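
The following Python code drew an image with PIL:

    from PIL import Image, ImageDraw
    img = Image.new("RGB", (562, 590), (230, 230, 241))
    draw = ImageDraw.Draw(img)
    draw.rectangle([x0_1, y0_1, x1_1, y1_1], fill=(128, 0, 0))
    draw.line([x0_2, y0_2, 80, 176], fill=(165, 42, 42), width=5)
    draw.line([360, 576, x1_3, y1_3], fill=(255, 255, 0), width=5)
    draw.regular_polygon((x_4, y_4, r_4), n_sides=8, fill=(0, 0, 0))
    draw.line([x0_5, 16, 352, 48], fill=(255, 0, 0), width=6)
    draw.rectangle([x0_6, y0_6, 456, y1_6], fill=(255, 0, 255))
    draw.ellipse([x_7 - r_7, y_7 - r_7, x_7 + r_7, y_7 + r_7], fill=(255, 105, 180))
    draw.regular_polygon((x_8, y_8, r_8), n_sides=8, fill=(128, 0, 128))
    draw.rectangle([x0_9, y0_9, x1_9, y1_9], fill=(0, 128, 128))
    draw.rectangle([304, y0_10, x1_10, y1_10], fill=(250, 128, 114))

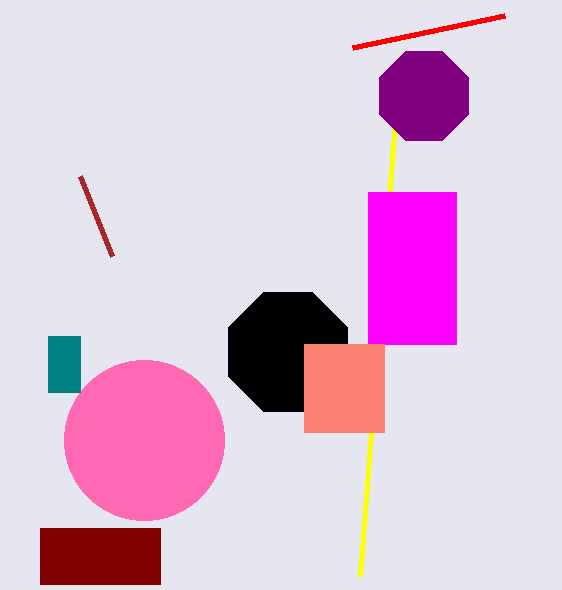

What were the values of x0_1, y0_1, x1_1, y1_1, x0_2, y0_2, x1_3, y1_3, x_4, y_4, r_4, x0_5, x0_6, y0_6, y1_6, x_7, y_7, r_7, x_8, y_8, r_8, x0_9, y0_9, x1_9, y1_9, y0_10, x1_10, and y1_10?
x0_1 = 40
y0_1 = 528
x1_1 = 160
y1_1 = 584
x0_2 = 112
y0_2 = 256
x1_3 = 400
y1_3 = 56
x_4 = 288
y_4 = 352
r_4 = 64
x0_5 = 504
x0_6 = 368
y0_6 = 192
y1_6 = 344
x_7 = 144
y_7 = 440
r_7 = 80
x_8 = 424
y_8 = 96
r_8 = 48
x0_9 = 48
y0_9 = 336
x1_9 = 80
y1_9 = 392
y0_10 = 344
x1_10 = 384
y1_10 = 432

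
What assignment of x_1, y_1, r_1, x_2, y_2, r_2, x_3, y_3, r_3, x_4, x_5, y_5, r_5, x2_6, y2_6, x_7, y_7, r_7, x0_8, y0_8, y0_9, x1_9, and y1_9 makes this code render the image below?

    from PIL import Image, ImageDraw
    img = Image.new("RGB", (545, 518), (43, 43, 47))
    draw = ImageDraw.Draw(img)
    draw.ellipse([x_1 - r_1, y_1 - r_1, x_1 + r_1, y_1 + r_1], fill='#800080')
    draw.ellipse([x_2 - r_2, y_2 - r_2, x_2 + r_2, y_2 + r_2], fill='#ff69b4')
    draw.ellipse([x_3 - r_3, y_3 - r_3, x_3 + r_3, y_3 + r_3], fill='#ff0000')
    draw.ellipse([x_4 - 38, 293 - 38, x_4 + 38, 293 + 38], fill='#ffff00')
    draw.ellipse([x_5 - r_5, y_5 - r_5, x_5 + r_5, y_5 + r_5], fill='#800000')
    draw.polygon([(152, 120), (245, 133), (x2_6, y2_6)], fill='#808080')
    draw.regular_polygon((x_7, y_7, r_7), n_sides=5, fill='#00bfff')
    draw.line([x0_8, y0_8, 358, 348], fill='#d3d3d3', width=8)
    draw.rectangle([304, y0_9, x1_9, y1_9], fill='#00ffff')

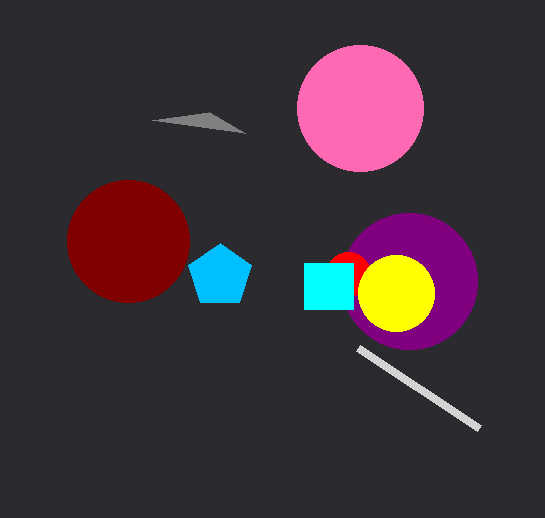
x_1 = 409; y_1 = 281; r_1 = 68; x_2 = 360; y_2 = 108; r_2 = 63; x_3 = 348; y_3 = 274; r_3 = 22; x_4 = 396; x_5 = 128; y_5 = 241; r_5 = 61; x2_6 = 209; y2_6 = 112; x_7 = 220; y_7 = 276; r_7 = 33; x0_8 = 479; y0_8 = 428; y0_9 = 263; x1_9 = 353; y1_9 = 309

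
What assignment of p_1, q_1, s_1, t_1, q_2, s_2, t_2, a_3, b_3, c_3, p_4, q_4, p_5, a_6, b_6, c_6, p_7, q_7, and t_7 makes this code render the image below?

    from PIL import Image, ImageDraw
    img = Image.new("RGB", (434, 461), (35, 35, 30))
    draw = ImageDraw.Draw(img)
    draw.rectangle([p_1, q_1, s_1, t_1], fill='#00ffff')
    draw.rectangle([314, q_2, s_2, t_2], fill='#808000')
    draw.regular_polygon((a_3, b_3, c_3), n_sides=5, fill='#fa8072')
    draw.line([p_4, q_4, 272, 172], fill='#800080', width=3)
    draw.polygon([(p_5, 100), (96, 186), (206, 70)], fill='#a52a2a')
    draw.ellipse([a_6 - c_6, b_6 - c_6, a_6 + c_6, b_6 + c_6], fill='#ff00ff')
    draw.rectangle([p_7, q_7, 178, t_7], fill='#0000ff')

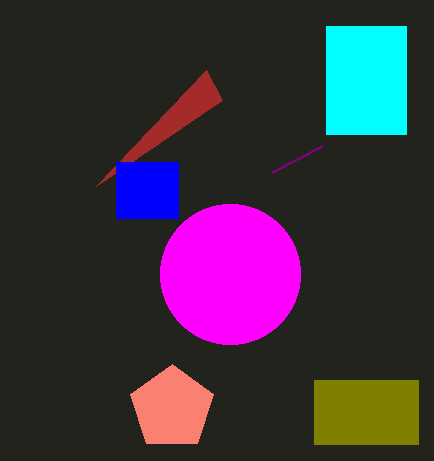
p_1 = 326, q_1 = 26, s_1 = 406, t_1 = 134, q_2 = 380, s_2 = 418, t_2 = 444, a_3 = 172, b_3 = 408, c_3 = 44, p_4 = 322, q_4 = 146, p_5 = 222, a_6 = 230, b_6 = 274, c_6 = 70, p_7 = 116, q_7 = 162, t_7 = 218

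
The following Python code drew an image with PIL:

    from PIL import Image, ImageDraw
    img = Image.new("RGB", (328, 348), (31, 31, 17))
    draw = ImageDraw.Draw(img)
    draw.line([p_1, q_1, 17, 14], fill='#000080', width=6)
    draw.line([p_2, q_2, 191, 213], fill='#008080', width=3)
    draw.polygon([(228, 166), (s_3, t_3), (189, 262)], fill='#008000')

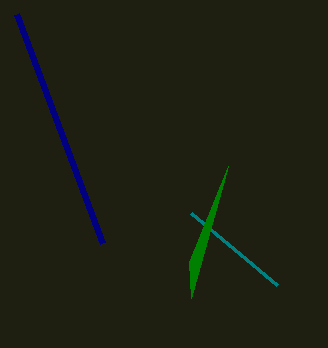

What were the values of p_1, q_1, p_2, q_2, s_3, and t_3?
p_1 = 103, q_1 = 243, p_2 = 277, q_2 = 285, s_3 = 191, t_3 = 298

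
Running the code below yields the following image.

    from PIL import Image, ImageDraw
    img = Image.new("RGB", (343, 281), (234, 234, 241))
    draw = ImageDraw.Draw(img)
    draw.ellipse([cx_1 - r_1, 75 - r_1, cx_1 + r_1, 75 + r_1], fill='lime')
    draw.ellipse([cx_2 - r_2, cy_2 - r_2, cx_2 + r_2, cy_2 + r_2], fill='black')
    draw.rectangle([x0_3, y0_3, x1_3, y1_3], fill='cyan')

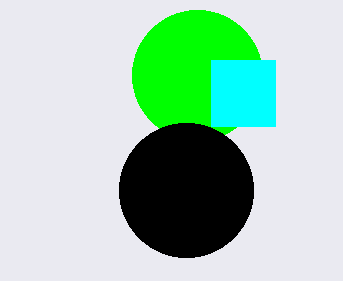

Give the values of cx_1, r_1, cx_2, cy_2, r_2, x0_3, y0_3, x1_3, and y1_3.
cx_1 = 197; r_1 = 65; cx_2 = 186; cy_2 = 190; r_2 = 67; x0_3 = 211; y0_3 = 60; x1_3 = 275; y1_3 = 126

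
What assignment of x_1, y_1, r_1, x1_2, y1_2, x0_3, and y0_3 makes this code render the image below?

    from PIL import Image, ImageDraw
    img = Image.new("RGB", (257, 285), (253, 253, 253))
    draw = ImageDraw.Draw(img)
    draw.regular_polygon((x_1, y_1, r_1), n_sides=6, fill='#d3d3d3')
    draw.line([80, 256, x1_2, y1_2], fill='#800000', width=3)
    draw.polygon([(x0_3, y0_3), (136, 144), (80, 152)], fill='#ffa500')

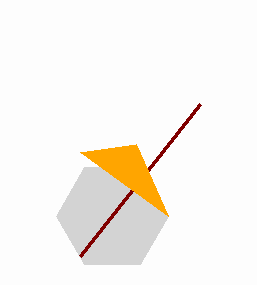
x_1 = 112
y_1 = 216
r_1 = 56
x1_2 = 200
y1_2 = 104
x0_3 = 168
y0_3 = 216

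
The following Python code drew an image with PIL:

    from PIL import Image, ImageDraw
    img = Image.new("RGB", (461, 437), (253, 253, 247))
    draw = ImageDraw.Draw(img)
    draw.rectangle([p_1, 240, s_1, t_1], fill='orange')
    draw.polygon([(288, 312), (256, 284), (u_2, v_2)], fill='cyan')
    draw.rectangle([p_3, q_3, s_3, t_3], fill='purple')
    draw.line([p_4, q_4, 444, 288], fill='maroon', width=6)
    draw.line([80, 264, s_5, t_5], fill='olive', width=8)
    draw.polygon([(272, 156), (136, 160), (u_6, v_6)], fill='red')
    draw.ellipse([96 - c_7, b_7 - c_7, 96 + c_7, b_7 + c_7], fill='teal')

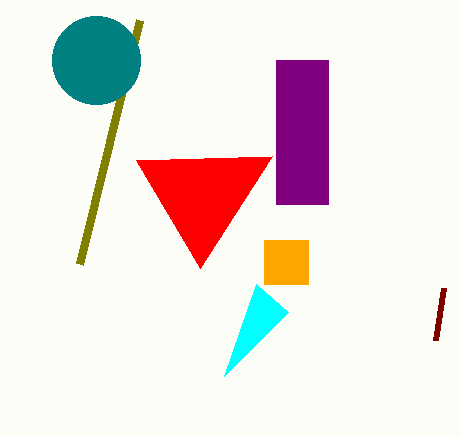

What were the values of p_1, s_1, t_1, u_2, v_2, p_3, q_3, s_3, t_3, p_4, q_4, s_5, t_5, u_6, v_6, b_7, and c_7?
p_1 = 264
s_1 = 308
t_1 = 284
u_2 = 224
v_2 = 376
p_3 = 276
q_3 = 60
s_3 = 328
t_3 = 204
p_4 = 436
q_4 = 340
s_5 = 140
t_5 = 20
u_6 = 200
v_6 = 268
b_7 = 60
c_7 = 44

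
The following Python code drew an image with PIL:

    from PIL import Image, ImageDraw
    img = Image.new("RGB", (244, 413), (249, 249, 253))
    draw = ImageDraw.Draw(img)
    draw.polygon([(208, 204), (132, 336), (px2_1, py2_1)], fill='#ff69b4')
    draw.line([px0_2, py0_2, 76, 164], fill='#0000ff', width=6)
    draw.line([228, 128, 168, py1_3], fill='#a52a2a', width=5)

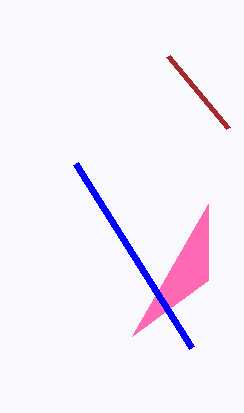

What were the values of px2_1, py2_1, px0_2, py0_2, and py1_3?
px2_1 = 208, py2_1 = 280, px0_2 = 192, py0_2 = 348, py1_3 = 56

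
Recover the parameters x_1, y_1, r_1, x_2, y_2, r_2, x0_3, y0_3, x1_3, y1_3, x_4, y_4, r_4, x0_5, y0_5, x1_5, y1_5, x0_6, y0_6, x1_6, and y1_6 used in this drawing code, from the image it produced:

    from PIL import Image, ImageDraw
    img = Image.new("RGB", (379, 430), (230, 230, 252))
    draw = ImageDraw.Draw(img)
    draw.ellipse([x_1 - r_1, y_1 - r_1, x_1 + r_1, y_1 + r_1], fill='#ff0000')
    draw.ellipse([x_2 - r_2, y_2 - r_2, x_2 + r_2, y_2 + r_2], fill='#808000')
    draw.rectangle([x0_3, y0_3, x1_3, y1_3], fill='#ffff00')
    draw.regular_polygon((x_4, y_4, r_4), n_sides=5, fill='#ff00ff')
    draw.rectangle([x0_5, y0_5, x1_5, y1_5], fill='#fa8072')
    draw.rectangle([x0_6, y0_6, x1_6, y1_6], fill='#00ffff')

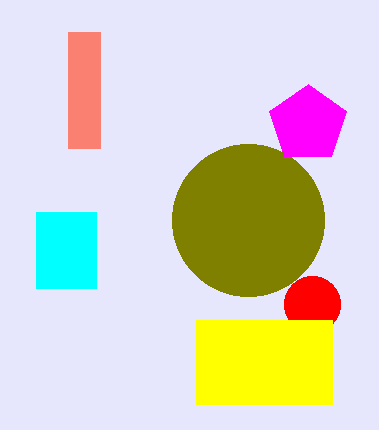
x_1 = 312; y_1 = 304; r_1 = 28; x_2 = 248; y_2 = 220; r_2 = 76; x0_3 = 196; y0_3 = 320; x1_3 = 332; y1_3 = 404; x_4 = 308; y_4 = 124; r_4 = 40; x0_5 = 68; y0_5 = 32; x1_5 = 100; y1_5 = 148; x0_6 = 36; y0_6 = 212; x1_6 = 96; y1_6 = 288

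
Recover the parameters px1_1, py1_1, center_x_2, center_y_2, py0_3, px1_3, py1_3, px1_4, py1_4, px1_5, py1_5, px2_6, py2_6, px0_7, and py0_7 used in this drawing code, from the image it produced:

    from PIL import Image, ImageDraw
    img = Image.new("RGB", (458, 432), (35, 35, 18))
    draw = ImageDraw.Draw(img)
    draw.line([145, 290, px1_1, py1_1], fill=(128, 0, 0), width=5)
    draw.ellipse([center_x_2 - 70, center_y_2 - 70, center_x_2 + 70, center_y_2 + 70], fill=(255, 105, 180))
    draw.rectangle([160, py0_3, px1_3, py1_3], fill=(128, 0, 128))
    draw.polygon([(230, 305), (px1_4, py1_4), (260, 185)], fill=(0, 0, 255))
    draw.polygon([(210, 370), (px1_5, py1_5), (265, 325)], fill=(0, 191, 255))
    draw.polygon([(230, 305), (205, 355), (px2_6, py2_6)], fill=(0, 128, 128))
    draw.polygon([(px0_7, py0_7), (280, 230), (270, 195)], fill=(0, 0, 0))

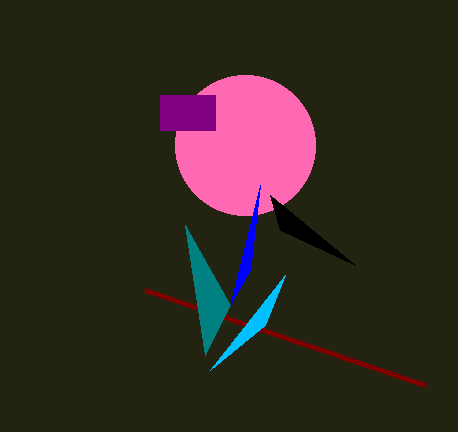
px1_1 = 425, py1_1 = 385, center_x_2 = 245, center_y_2 = 145, py0_3 = 95, px1_3 = 215, py1_3 = 130, px1_4 = 250, py1_4 = 270, px1_5 = 285, py1_5 = 275, px2_6 = 185, py2_6 = 225, px0_7 = 355, py0_7 = 265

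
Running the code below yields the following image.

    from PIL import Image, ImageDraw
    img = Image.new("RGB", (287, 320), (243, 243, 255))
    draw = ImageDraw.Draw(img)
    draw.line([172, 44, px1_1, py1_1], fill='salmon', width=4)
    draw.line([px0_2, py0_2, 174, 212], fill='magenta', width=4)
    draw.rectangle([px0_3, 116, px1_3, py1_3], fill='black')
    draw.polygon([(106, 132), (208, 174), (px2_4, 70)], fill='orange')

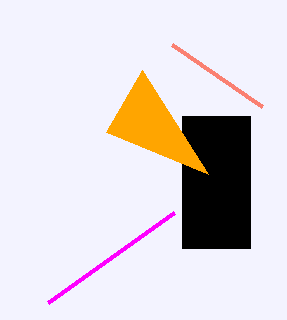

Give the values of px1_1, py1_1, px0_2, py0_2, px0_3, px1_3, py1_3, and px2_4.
px1_1 = 262
py1_1 = 106
px0_2 = 48
py0_2 = 302
px0_3 = 182
px1_3 = 250
py1_3 = 248
px2_4 = 142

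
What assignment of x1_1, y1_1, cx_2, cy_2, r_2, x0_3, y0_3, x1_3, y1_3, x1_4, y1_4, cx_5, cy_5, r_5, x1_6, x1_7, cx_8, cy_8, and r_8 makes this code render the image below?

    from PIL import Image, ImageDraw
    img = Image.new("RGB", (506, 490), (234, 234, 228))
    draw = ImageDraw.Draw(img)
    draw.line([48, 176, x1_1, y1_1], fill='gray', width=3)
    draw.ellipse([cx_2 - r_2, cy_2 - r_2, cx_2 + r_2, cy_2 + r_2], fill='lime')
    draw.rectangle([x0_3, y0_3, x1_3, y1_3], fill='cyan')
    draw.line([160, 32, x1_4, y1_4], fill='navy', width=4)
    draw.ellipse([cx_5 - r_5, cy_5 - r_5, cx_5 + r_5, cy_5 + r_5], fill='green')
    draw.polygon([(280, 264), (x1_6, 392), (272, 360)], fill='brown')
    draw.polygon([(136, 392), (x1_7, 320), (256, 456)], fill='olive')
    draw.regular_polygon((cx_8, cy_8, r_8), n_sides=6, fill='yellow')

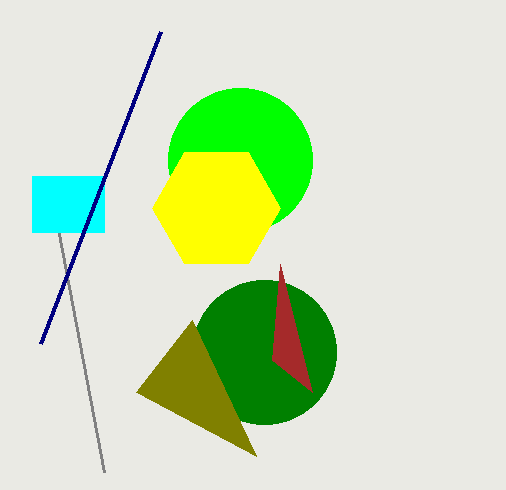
x1_1 = 104
y1_1 = 472
cx_2 = 240
cy_2 = 160
r_2 = 72
x0_3 = 32
y0_3 = 176
x1_3 = 104
y1_3 = 232
x1_4 = 40
y1_4 = 344
cx_5 = 264
cy_5 = 352
r_5 = 72
x1_6 = 312
x1_7 = 192
cx_8 = 216
cy_8 = 208
r_8 = 64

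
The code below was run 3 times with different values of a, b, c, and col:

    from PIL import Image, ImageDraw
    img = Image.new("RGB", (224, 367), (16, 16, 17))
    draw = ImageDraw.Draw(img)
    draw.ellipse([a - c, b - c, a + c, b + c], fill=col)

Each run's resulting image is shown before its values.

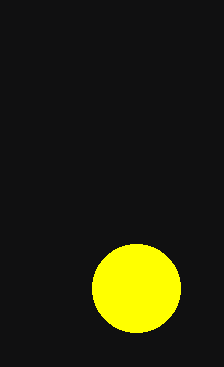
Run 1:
a = 136, b = 288, c = 44, col = 'yellow'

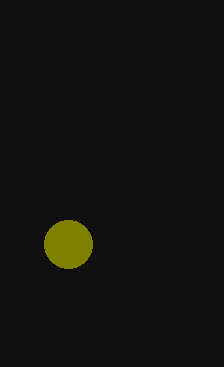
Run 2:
a = 68
b = 244
c = 24
col = 'olive'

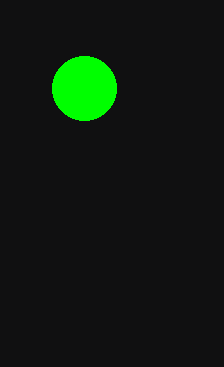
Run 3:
a = 84
b = 88
c = 32
col = 'lime'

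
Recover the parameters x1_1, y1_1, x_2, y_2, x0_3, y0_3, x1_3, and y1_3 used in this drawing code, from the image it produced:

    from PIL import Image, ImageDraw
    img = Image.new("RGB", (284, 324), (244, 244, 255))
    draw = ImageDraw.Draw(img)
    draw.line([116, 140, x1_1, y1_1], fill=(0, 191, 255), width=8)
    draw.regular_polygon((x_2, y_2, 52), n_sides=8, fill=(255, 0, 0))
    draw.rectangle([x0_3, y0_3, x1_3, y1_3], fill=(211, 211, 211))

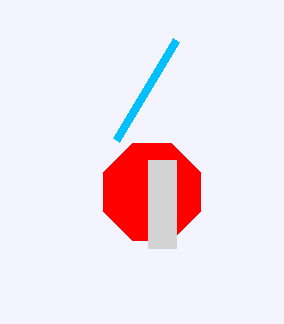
x1_1 = 176, y1_1 = 40, x_2 = 152, y_2 = 192, x0_3 = 148, y0_3 = 160, x1_3 = 176, y1_3 = 248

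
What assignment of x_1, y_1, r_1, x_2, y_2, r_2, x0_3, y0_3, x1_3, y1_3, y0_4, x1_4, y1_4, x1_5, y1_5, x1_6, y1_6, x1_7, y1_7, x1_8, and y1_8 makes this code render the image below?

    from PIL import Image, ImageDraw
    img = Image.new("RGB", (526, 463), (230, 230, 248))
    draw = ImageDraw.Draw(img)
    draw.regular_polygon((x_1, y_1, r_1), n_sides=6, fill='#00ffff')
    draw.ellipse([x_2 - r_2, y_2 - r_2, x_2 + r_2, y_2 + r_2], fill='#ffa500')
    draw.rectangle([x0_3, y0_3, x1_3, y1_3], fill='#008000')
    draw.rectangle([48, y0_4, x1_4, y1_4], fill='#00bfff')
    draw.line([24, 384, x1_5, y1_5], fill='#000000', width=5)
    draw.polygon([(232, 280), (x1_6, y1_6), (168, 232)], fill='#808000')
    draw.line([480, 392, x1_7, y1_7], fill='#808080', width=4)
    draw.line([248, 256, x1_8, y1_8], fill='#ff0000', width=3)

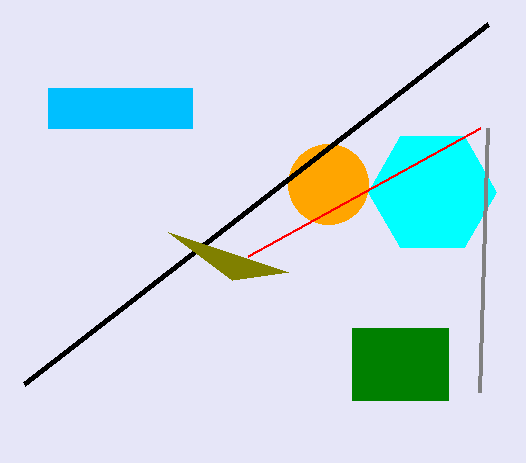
x_1 = 432
y_1 = 192
r_1 = 64
x_2 = 328
y_2 = 184
r_2 = 40
x0_3 = 352
y0_3 = 328
x1_3 = 448
y1_3 = 400
y0_4 = 88
x1_4 = 192
y1_4 = 128
x1_5 = 488
y1_5 = 24
x1_6 = 288
y1_6 = 272
x1_7 = 488
y1_7 = 128
x1_8 = 480
y1_8 = 128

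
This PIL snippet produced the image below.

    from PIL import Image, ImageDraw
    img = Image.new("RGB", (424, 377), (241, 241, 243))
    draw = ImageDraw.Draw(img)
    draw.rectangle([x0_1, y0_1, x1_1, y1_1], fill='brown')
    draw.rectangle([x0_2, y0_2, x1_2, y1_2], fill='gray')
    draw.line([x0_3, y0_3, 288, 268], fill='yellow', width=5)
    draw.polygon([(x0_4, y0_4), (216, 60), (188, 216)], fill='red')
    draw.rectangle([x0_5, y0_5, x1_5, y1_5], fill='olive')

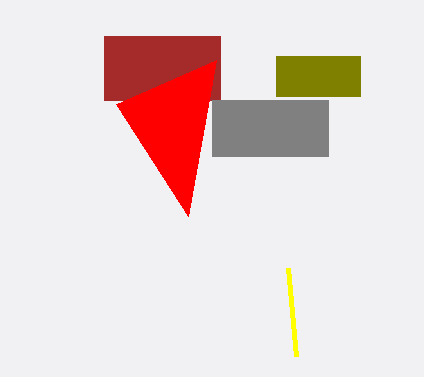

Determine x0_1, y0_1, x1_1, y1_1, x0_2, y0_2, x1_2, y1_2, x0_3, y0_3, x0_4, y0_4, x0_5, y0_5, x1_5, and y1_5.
x0_1 = 104
y0_1 = 36
x1_1 = 220
y1_1 = 100
x0_2 = 212
y0_2 = 100
x1_2 = 328
y1_2 = 156
x0_3 = 296
y0_3 = 356
x0_4 = 116
y0_4 = 104
x0_5 = 276
y0_5 = 56
x1_5 = 360
y1_5 = 96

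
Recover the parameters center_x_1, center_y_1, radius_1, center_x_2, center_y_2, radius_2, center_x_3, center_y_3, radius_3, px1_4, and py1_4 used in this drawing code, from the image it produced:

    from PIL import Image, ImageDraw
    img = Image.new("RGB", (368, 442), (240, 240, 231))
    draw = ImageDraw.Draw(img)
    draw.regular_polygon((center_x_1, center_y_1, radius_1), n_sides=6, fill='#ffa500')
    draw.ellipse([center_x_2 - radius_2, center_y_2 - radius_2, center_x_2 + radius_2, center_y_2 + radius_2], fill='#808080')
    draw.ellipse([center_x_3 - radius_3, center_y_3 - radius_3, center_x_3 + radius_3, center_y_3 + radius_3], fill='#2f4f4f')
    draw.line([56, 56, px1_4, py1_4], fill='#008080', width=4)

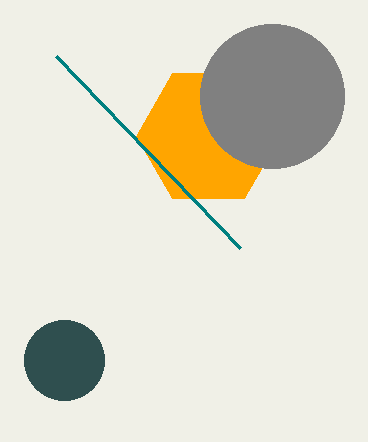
center_x_1 = 208, center_y_1 = 136, radius_1 = 72, center_x_2 = 272, center_y_2 = 96, radius_2 = 72, center_x_3 = 64, center_y_3 = 360, radius_3 = 40, px1_4 = 240, py1_4 = 248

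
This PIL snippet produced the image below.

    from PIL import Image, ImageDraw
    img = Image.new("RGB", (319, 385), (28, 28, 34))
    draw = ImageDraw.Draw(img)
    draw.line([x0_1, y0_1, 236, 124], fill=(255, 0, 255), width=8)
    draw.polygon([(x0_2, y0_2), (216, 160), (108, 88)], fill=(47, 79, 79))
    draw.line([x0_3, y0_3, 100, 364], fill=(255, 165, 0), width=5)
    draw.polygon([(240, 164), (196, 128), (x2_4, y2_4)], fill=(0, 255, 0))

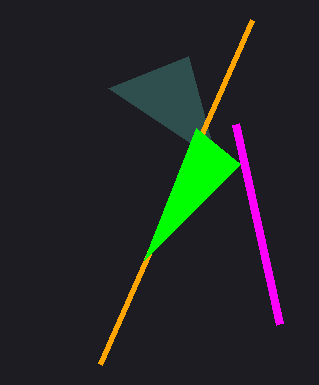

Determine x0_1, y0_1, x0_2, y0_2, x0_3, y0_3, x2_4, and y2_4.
x0_1 = 280; y0_1 = 324; x0_2 = 188; y0_2 = 56; x0_3 = 252; y0_3 = 20; x2_4 = 144; y2_4 = 260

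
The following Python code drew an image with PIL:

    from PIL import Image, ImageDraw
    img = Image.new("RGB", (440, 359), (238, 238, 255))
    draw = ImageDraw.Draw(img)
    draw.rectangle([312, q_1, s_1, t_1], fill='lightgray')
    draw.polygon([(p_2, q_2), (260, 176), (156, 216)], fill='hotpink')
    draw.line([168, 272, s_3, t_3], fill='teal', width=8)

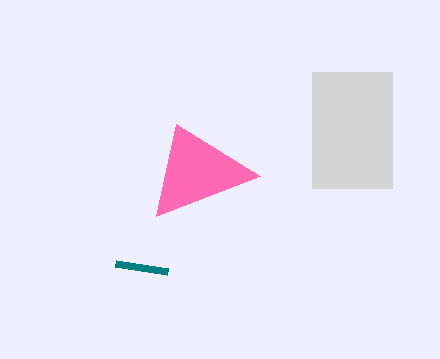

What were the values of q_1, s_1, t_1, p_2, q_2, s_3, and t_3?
q_1 = 72; s_1 = 392; t_1 = 188; p_2 = 176; q_2 = 124; s_3 = 116; t_3 = 264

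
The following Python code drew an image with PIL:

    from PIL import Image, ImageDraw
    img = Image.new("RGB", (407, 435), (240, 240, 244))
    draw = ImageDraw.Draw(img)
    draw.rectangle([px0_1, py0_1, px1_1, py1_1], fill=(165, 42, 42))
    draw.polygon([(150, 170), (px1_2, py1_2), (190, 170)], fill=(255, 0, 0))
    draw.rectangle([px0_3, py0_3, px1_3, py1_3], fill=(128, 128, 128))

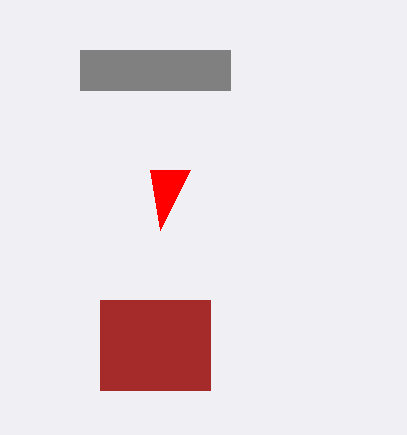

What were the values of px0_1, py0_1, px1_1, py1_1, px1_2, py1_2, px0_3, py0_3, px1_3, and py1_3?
px0_1 = 100, py0_1 = 300, px1_1 = 210, py1_1 = 390, px1_2 = 160, py1_2 = 230, px0_3 = 80, py0_3 = 50, px1_3 = 230, py1_3 = 90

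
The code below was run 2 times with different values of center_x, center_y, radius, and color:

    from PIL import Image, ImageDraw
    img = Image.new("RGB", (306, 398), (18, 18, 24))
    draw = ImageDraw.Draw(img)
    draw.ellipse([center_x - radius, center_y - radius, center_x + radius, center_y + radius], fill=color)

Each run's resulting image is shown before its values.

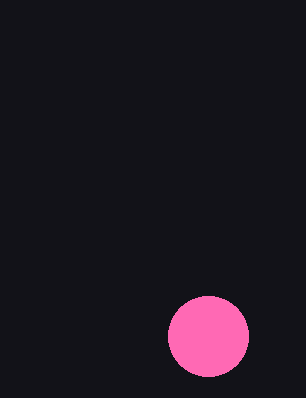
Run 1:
center_x = 208, center_y = 336, radius = 40, color = 'hotpink'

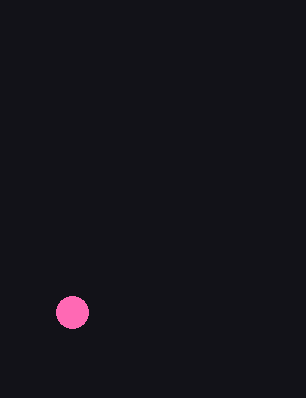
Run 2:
center_x = 72
center_y = 312
radius = 16
color = 'hotpink'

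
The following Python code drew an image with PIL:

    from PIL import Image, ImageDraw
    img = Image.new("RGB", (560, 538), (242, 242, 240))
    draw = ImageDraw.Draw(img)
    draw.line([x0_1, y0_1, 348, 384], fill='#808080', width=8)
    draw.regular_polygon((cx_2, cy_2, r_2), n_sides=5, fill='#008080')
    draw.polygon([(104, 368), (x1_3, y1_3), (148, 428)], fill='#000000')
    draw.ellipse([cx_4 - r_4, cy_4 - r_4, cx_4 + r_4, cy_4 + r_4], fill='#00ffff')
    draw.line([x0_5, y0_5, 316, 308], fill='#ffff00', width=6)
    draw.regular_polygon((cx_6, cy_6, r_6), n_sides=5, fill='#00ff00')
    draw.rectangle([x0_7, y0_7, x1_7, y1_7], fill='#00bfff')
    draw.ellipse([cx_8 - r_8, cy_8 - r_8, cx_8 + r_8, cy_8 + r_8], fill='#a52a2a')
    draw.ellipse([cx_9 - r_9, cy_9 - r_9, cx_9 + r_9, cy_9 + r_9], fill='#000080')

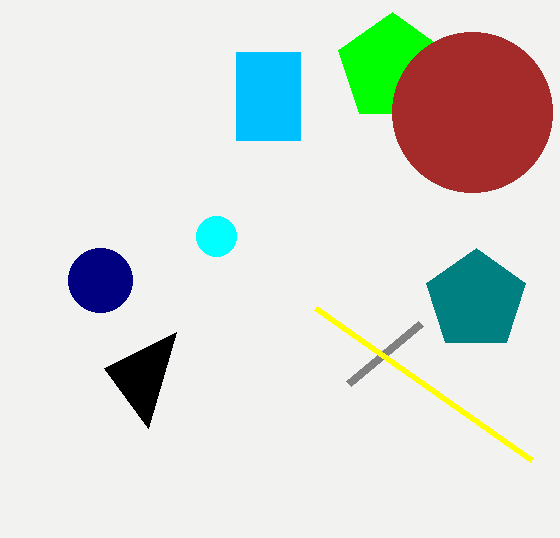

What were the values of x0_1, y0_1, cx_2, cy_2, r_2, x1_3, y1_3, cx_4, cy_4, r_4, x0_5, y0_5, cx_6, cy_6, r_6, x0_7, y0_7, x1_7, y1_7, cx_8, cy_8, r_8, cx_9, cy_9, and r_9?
x0_1 = 420; y0_1 = 324; cx_2 = 476; cy_2 = 300; r_2 = 52; x1_3 = 176; y1_3 = 332; cx_4 = 216; cy_4 = 236; r_4 = 20; x0_5 = 532; y0_5 = 460; cx_6 = 392; cy_6 = 68; r_6 = 56; x0_7 = 236; y0_7 = 52; x1_7 = 300; y1_7 = 140; cx_8 = 472; cy_8 = 112; r_8 = 80; cx_9 = 100; cy_9 = 280; r_9 = 32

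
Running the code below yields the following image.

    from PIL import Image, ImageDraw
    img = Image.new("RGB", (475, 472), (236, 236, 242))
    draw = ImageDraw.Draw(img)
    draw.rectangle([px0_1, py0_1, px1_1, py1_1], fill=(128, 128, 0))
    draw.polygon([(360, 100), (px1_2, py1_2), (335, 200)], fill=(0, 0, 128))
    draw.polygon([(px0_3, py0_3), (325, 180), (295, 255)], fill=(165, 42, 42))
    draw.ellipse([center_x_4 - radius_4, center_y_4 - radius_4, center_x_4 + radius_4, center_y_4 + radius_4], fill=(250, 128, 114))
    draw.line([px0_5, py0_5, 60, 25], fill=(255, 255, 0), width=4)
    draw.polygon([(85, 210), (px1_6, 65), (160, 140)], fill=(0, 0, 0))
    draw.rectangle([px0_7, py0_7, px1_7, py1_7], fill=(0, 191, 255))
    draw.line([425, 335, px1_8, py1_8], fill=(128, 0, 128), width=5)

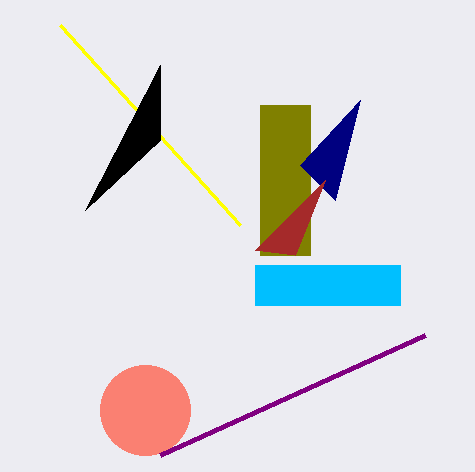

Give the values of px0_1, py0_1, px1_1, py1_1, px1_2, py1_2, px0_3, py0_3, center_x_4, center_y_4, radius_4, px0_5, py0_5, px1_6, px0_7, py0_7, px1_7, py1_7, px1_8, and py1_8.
px0_1 = 260
py0_1 = 105
px1_1 = 310
py1_1 = 255
px1_2 = 300
py1_2 = 165
px0_3 = 255
py0_3 = 250
center_x_4 = 145
center_y_4 = 410
radius_4 = 45
px0_5 = 240
py0_5 = 225
px1_6 = 160
px0_7 = 255
py0_7 = 265
px1_7 = 400
py1_7 = 305
px1_8 = 160
py1_8 = 455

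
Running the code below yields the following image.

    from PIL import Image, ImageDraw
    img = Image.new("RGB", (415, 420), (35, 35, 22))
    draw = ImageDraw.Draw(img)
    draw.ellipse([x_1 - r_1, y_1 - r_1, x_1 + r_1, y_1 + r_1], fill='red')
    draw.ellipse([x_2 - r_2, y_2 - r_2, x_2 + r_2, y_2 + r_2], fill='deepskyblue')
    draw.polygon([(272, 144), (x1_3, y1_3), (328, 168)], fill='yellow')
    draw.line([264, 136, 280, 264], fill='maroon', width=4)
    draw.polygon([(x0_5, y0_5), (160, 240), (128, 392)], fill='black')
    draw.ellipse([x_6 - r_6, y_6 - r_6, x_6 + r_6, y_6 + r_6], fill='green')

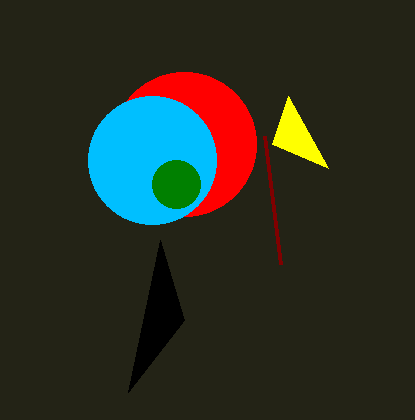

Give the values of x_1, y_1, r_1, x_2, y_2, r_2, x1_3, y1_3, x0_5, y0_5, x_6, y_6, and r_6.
x_1 = 184; y_1 = 144; r_1 = 72; x_2 = 152; y_2 = 160; r_2 = 64; x1_3 = 288; y1_3 = 96; x0_5 = 184; y0_5 = 320; x_6 = 176; y_6 = 184; r_6 = 24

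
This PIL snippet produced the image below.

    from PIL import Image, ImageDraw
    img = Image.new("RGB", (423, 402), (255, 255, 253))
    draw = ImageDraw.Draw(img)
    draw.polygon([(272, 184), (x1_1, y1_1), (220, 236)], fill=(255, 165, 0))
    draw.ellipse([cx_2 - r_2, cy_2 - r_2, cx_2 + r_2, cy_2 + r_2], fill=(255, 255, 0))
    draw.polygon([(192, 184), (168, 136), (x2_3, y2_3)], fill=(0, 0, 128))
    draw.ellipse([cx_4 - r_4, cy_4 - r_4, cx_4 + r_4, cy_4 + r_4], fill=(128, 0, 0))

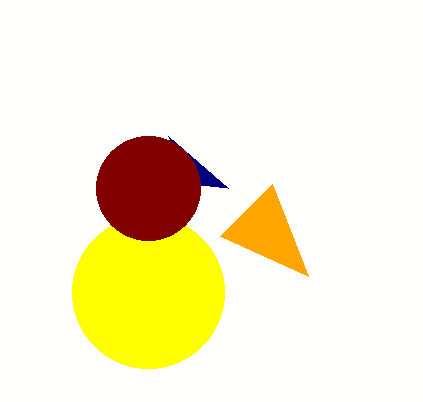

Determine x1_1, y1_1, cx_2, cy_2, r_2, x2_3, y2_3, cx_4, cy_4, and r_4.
x1_1 = 308
y1_1 = 276
cx_2 = 148
cy_2 = 292
r_2 = 76
x2_3 = 228
y2_3 = 188
cx_4 = 148
cy_4 = 188
r_4 = 52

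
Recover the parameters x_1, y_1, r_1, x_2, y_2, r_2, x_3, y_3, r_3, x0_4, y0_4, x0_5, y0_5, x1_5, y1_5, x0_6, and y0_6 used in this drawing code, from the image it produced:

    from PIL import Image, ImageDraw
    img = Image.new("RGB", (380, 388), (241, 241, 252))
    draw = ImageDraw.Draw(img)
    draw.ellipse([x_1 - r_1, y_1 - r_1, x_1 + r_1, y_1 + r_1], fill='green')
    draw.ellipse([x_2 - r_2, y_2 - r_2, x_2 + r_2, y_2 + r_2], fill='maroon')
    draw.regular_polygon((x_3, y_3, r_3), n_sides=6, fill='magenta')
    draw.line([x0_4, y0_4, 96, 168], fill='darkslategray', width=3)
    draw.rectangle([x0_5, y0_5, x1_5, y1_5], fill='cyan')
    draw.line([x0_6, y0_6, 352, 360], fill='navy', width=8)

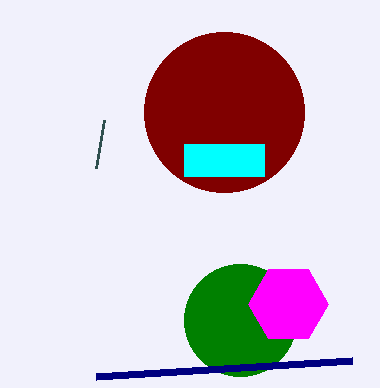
x_1 = 240; y_1 = 320; r_1 = 56; x_2 = 224; y_2 = 112; r_2 = 80; x_3 = 288; y_3 = 304; r_3 = 40; x0_4 = 104; y0_4 = 120; x0_5 = 184; y0_5 = 144; x1_5 = 264; y1_5 = 176; x0_6 = 96; y0_6 = 376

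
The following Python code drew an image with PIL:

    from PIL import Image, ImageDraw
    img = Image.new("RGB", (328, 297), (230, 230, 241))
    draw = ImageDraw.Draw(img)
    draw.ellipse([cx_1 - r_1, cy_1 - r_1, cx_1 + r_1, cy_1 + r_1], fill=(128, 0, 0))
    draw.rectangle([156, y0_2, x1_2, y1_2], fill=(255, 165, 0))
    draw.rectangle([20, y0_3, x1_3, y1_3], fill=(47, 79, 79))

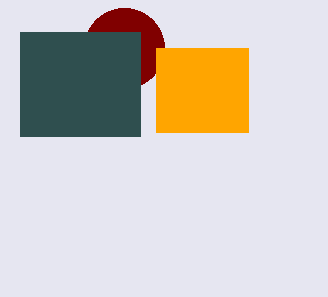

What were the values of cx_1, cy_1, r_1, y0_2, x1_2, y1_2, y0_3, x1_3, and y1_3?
cx_1 = 124
cy_1 = 48
r_1 = 40
y0_2 = 48
x1_2 = 248
y1_2 = 132
y0_3 = 32
x1_3 = 140
y1_3 = 136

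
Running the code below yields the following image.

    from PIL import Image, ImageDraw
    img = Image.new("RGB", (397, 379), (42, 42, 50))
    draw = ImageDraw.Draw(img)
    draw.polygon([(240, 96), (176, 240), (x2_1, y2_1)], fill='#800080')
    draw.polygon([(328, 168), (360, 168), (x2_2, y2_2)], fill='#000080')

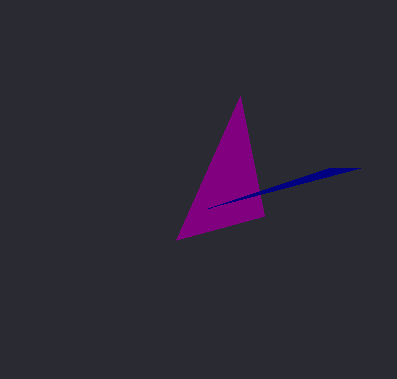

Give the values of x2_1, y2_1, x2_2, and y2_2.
x2_1 = 264; y2_1 = 216; x2_2 = 208; y2_2 = 208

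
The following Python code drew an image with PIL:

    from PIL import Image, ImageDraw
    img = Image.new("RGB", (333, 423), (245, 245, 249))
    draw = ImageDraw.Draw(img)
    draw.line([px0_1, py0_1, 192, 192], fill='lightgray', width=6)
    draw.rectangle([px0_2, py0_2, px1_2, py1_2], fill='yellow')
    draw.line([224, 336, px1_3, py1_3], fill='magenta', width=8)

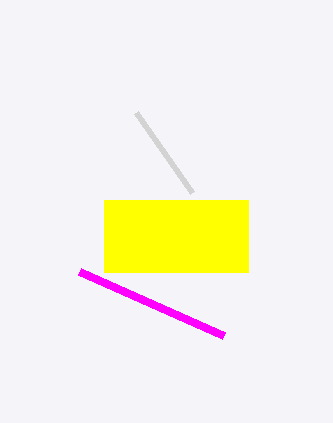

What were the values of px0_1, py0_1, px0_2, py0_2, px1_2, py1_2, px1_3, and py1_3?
px0_1 = 136
py0_1 = 112
px0_2 = 104
py0_2 = 200
px1_2 = 248
py1_2 = 272
px1_3 = 80
py1_3 = 272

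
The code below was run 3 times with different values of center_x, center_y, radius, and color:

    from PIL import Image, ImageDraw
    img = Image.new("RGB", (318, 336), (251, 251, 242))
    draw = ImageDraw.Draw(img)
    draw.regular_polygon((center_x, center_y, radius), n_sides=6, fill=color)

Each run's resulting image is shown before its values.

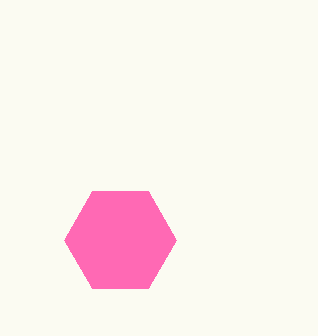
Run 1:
center_x = 120; center_y = 240; radius = 56; color = 'hotpink'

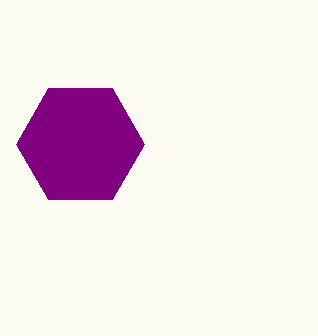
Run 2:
center_x = 80
center_y = 144
radius = 64
color = 'purple'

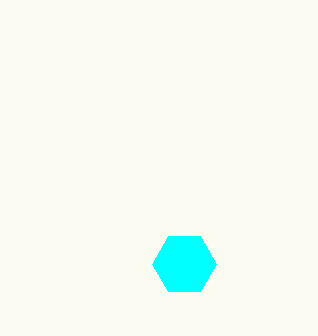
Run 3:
center_x = 184; center_y = 264; radius = 32; color = 'cyan'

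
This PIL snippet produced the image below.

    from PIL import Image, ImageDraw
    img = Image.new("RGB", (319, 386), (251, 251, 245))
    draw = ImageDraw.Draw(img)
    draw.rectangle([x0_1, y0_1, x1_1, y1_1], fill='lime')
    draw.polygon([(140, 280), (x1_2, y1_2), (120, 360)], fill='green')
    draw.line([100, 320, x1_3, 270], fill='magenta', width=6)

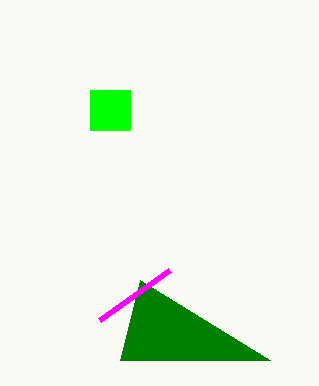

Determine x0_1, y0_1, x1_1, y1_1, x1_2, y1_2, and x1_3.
x0_1 = 90, y0_1 = 90, x1_1 = 130, y1_1 = 130, x1_2 = 270, y1_2 = 360, x1_3 = 170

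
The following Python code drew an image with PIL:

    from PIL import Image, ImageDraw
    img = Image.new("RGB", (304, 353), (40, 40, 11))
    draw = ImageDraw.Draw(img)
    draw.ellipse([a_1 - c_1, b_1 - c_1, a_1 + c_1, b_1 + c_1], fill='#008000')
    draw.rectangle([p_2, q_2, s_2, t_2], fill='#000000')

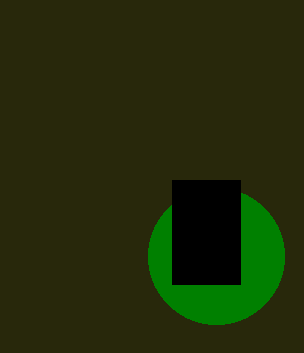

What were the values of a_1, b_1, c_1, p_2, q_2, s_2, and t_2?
a_1 = 216; b_1 = 256; c_1 = 68; p_2 = 172; q_2 = 180; s_2 = 240; t_2 = 284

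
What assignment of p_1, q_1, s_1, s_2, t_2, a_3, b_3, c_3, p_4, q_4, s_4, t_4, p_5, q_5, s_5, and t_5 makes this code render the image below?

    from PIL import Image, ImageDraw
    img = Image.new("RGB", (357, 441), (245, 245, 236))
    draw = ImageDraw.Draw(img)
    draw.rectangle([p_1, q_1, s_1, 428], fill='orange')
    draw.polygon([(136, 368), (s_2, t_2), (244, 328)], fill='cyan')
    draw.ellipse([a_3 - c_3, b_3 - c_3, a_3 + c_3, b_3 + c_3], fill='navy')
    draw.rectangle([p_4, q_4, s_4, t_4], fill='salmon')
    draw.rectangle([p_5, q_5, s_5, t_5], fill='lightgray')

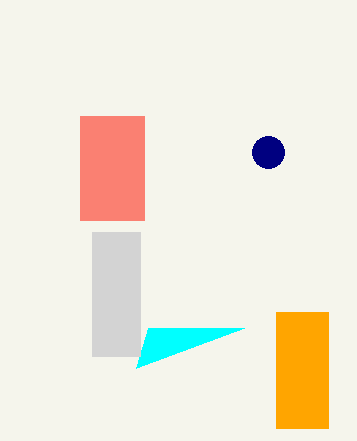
p_1 = 276
q_1 = 312
s_1 = 328
s_2 = 148
t_2 = 328
a_3 = 268
b_3 = 152
c_3 = 16
p_4 = 80
q_4 = 116
s_4 = 144
t_4 = 220
p_5 = 92
q_5 = 232
s_5 = 140
t_5 = 356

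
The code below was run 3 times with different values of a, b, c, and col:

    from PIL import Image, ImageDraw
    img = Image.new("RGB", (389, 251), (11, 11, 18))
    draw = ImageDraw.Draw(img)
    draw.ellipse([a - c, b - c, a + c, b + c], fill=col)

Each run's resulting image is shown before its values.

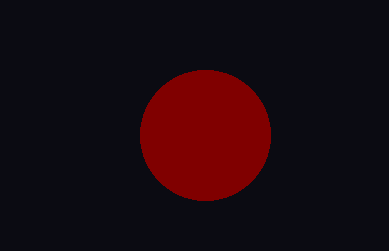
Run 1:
a = 205
b = 135
c = 65
col = 'maroon'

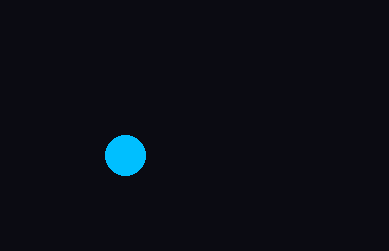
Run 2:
a = 125; b = 155; c = 20; col = 'deepskyblue'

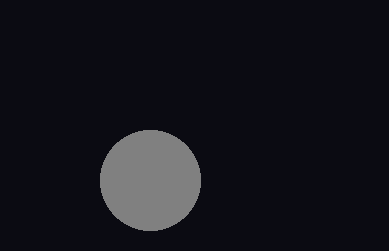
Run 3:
a = 150
b = 180
c = 50
col = 'gray'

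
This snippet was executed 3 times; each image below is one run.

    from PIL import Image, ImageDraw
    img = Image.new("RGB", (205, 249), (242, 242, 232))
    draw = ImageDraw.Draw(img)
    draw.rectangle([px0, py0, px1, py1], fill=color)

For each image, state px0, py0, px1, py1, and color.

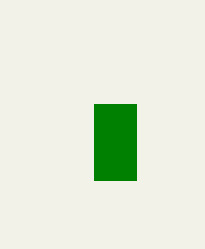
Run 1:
px0 = 94
py0 = 104
px1 = 136
py1 = 180
color = 'green'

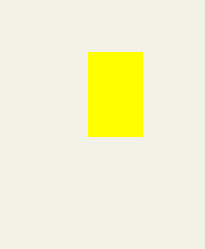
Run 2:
px0 = 88, py0 = 52, px1 = 142, py1 = 136, color = 'yellow'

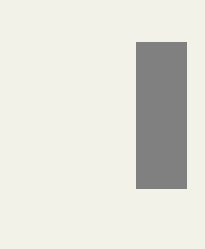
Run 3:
px0 = 136
py0 = 42
px1 = 186
py1 = 188
color = 'gray'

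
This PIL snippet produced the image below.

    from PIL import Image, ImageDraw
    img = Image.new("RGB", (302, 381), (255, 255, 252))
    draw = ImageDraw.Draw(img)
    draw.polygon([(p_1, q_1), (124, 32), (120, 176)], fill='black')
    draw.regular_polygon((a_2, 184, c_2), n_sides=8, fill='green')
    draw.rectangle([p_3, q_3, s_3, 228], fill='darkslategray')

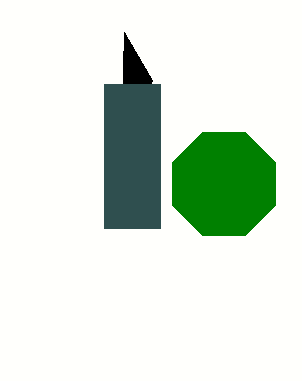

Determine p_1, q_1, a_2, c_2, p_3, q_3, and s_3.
p_1 = 152
q_1 = 80
a_2 = 224
c_2 = 56
p_3 = 104
q_3 = 84
s_3 = 160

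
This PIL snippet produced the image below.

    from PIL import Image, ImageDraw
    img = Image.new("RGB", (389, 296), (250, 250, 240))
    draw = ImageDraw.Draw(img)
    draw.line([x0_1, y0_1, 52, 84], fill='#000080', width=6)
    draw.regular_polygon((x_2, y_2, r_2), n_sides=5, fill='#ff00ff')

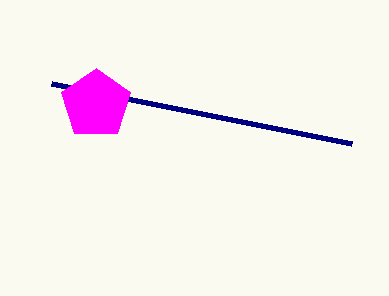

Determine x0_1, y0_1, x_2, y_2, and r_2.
x0_1 = 352; y0_1 = 144; x_2 = 96; y_2 = 104; r_2 = 36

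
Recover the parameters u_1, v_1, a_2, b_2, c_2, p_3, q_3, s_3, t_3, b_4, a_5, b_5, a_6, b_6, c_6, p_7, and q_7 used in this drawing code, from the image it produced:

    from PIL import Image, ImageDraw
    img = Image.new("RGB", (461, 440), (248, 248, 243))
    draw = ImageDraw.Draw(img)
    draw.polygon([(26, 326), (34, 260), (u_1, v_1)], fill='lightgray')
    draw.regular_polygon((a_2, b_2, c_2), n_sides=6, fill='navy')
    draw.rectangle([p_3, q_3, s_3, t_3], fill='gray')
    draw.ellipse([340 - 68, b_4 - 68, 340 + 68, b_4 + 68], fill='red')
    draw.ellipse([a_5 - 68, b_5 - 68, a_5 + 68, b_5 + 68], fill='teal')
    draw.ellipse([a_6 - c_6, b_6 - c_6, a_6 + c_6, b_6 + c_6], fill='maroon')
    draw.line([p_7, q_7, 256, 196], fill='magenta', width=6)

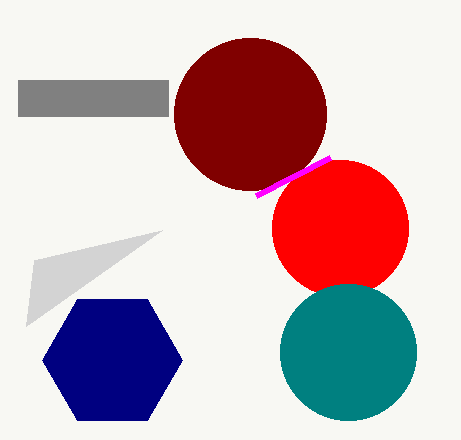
u_1 = 162, v_1 = 230, a_2 = 112, b_2 = 360, c_2 = 70, p_3 = 18, q_3 = 80, s_3 = 168, t_3 = 116, b_4 = 228, a_5 = 348, b_5 = 352, a_6 = 250, b_6 = 114, c_6 = 76, p_7 = 330, q_7 = 158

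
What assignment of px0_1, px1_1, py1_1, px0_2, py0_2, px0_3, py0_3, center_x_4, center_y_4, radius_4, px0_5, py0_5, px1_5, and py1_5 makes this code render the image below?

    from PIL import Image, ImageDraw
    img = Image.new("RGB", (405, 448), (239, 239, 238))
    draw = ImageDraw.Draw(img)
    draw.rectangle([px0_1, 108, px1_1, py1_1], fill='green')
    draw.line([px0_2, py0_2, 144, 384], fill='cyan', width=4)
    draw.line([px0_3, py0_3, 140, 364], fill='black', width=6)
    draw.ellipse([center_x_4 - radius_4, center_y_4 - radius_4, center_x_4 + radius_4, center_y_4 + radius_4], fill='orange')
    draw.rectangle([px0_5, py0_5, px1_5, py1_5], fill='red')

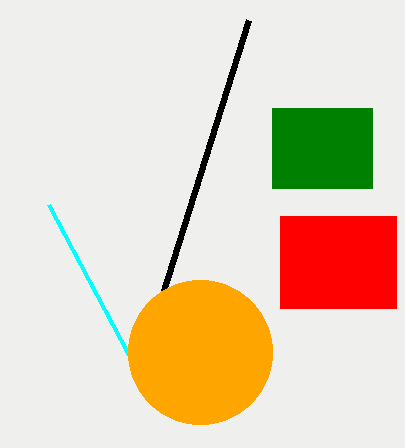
px0_1 = 272; px1_1 = 372; py1_1 = 188; px0_2 = 48; py0_2 = 204; px0_3 = 248; py0_3 = 20; center_x_4 = 200; center_y_4 = 352; radius_4 = 72; px0_5 = 280; py0_5 = 216; px1_5 = 396; py1_5 = 308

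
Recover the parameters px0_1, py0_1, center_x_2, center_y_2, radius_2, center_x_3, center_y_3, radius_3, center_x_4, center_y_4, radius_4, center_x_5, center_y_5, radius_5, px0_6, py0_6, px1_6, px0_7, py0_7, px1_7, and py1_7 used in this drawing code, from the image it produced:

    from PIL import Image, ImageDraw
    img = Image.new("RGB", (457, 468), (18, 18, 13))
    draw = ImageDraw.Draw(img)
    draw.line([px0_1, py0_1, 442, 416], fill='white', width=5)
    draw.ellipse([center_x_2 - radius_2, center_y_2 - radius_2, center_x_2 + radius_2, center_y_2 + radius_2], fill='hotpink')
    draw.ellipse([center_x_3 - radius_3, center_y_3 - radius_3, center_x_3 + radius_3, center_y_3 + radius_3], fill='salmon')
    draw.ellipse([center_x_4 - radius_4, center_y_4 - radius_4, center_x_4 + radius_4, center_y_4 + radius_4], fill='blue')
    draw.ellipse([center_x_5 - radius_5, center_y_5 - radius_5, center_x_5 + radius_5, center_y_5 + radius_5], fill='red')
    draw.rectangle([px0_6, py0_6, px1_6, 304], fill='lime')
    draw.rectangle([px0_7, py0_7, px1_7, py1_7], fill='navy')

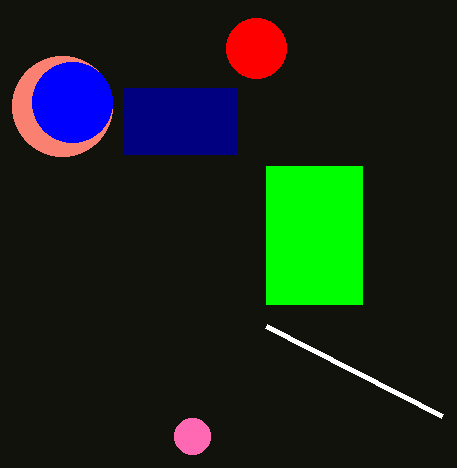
px0_1 = 266, py0_1 = 326, center_x_2 = 192, center_y_2 = 436, radius_2 = 18, center_x_3 = 62, center_y_3 = 106, radius_3 = 50, center_x_4 = 72, center_y_4 = 102, radius_4 = 40, center_x_5 = 256, center_y_5 = 48, radius_5 = 30, px0_6 = 266, py0_6 = 166, px1_6 = 362, px0_7 = 124, py0_7 = 88, px1_7 = 236, py1_7 = 154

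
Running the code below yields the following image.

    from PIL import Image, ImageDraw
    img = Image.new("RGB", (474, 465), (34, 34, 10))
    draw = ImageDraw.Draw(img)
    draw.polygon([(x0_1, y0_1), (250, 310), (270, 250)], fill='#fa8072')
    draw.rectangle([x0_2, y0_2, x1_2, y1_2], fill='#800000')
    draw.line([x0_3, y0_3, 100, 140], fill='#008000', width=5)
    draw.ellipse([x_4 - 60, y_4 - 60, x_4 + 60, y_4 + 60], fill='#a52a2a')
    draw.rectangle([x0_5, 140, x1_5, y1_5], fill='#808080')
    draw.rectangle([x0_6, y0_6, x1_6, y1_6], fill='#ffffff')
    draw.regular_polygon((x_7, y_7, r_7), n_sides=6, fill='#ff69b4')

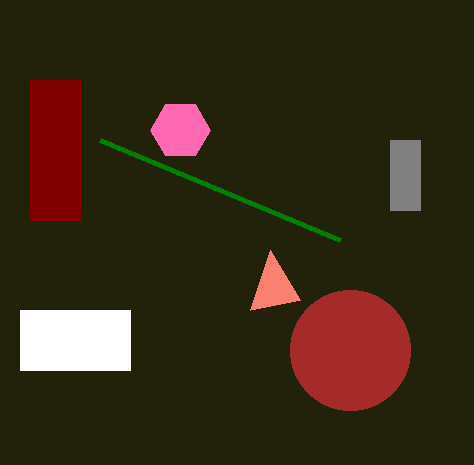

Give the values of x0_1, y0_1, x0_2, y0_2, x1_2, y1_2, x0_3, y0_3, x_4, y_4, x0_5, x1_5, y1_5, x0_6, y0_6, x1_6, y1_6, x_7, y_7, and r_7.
x0_1 = 300; y0_1 = 300; x0_2 = 30; y0_2 = 80; x1_2 = 80; y1_2 = 220; x0_3 = 340; y0_3 = 240; x_4 = 350; y_4 = 350; x0_5 = 390; x1_5 = 420; y1_5 = 210; x0_6 = 20; y0_6 = 310; x1_6 = 130; y1_6 = 370; x_7 = 180; y_7 = 130; r_7 = 30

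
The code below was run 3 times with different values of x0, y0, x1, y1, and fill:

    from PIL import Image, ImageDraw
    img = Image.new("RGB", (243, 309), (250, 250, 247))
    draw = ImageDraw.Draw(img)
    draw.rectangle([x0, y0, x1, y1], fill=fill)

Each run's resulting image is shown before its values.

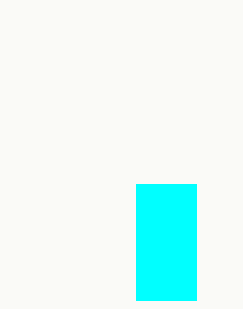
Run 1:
x0 = 136, y0 = 184, x1 = 196, y1 = 300, fill = 'cyan'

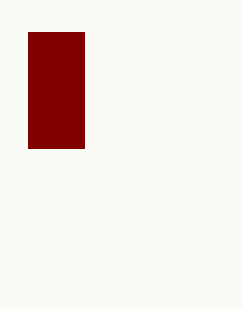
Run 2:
x0 = 28
y0 = 32
x1 = 84
y1 = 148
fill = 'maroon'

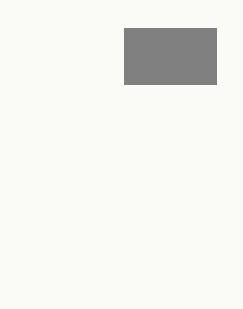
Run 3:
x0 = 124, y0 = 28, x1 = 216, y1 = 84, fill = 'gray'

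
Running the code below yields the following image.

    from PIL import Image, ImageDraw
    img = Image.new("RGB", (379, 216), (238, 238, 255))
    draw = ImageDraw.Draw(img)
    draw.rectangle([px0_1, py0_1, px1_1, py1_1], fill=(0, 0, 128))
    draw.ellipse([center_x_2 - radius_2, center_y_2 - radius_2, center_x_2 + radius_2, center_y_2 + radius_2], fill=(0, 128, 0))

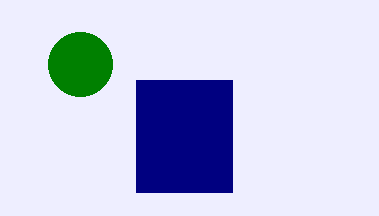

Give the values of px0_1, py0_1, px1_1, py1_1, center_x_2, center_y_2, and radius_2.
px0_1 = 136; py0_1 = 80; px1_1 = 232; py1_1 = 192; center_x_2 = 80; center_y_2 = 64; radius_2 = 32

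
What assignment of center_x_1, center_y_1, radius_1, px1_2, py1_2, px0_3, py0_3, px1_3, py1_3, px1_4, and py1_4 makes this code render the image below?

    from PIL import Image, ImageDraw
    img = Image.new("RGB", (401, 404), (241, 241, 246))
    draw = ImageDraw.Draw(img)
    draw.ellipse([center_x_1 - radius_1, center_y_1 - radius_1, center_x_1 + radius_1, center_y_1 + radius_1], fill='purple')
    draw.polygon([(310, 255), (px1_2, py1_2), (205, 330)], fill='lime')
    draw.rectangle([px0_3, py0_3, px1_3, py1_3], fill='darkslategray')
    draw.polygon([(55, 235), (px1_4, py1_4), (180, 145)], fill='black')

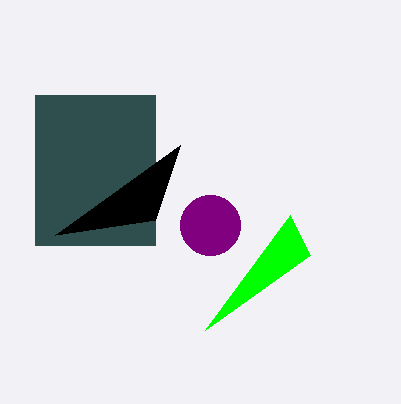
center_x_1 = 210
center_y_1 = 225
radius_1 = 30
px1_2 = 290
py1_2 = 215
px0_3 = 35
py0_3 = 95
px1_3 = 155
py1_3 = 245
px1_4 = 155
py1_4 = 220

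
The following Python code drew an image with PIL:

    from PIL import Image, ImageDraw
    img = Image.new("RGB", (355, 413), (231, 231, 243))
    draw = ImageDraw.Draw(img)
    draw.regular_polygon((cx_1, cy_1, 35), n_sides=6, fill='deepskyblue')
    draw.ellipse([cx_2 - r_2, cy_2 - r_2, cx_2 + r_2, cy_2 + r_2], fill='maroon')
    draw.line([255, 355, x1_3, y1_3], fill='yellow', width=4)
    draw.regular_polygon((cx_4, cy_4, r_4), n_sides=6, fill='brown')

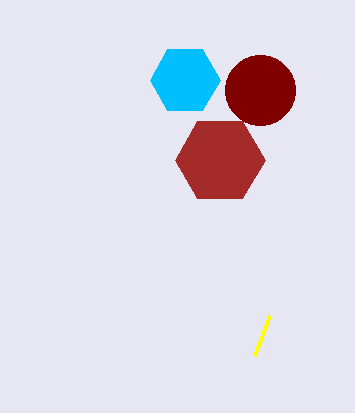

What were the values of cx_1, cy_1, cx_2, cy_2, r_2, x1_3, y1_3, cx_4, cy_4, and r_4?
cx_1 = 185; cy_1 = 80; cx_2 = 260; cy_2 = 90; r_2 = 35; x1_3 = 270; y1_3 = 315; cx_4 = 220; cy_4 = 160; r_4 = 45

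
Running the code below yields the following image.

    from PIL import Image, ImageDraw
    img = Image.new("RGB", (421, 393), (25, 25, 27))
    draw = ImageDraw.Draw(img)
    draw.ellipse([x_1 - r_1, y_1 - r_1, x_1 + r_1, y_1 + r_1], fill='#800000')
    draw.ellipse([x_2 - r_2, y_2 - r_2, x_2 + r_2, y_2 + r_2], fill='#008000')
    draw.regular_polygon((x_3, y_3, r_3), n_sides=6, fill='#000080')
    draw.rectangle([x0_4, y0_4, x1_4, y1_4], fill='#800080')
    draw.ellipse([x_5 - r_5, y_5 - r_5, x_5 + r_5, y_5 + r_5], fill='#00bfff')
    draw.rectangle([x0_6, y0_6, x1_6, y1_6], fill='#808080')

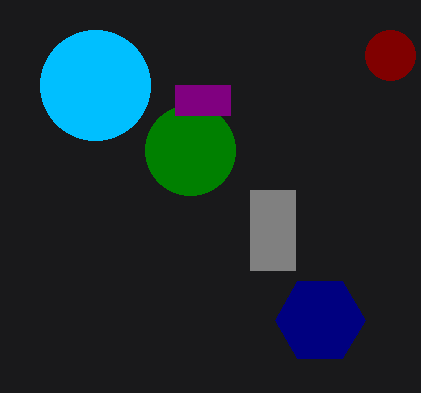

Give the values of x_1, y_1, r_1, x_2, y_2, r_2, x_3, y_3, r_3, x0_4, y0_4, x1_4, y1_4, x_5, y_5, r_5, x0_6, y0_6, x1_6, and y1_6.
x_1 = 390, y_1 = 55, r_1 = 25, x_2 = 190, y_2 = 150, r_2 = 45, x_3 = 320, y_3 = 320, r_3 = 45, x0_4 = 175, y0_4 = 85, x1_4 = 230, y1_4 = 115, x_5 = 95, y_5 = 85, r_5 = 55, x0_6 = 250, y0_6 = 190, x1_6 = 295, y1_6 = 270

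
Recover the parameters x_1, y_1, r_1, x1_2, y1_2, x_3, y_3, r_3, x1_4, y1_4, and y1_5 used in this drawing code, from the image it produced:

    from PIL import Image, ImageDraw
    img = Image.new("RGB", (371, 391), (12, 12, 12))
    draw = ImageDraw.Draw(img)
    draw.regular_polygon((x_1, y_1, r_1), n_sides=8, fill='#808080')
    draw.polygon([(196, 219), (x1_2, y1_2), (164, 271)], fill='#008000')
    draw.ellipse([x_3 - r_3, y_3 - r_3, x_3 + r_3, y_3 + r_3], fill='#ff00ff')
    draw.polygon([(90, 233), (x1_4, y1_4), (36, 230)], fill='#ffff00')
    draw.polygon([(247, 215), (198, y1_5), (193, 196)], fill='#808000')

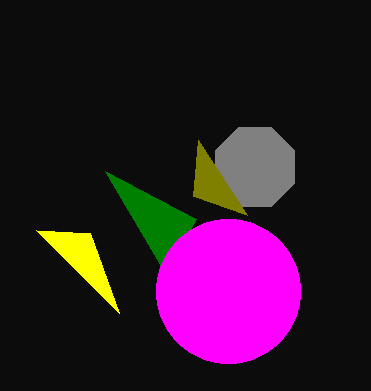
x_1 = 255; y_1 = 167; r_1 = 43; x1_2 = 105; y1_2 = 171; x_3 = 228; y_3 = 291; r_3 = 72; x1_4 = 119; y1_4 = 313; y1_5 = 140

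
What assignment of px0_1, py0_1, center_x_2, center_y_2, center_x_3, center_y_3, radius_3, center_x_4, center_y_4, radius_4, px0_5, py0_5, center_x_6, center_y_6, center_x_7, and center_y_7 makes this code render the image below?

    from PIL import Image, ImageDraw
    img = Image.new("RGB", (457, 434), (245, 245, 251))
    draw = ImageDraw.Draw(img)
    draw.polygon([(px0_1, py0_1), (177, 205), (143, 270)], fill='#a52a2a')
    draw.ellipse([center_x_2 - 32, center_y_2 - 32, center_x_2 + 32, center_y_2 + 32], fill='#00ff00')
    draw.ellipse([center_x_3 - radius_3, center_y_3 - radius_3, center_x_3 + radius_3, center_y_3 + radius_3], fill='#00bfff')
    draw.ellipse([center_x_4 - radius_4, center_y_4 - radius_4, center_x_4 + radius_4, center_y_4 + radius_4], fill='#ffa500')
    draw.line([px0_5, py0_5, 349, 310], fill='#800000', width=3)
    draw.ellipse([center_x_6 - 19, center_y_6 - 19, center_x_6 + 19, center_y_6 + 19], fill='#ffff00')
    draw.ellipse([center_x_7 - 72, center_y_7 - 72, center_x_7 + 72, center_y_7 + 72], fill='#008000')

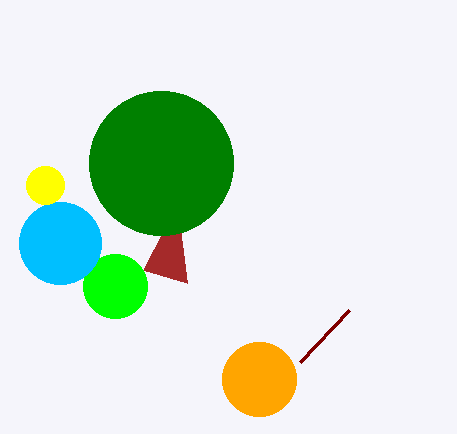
px0_1 = 187; py0_1 = 283; center_x_2 = 115; center_y_2 = 286; center_x_3 = 60; center_y_3 = 243; radius_3 = 41; center_x_4 = 259; center_y_4 = 379; radius_4 = 37; px0_5 = 300; py0_5 = 362; center_x_6 = 45; center_y_6 = 185; center_x_7 = 161; center_y_7 = 163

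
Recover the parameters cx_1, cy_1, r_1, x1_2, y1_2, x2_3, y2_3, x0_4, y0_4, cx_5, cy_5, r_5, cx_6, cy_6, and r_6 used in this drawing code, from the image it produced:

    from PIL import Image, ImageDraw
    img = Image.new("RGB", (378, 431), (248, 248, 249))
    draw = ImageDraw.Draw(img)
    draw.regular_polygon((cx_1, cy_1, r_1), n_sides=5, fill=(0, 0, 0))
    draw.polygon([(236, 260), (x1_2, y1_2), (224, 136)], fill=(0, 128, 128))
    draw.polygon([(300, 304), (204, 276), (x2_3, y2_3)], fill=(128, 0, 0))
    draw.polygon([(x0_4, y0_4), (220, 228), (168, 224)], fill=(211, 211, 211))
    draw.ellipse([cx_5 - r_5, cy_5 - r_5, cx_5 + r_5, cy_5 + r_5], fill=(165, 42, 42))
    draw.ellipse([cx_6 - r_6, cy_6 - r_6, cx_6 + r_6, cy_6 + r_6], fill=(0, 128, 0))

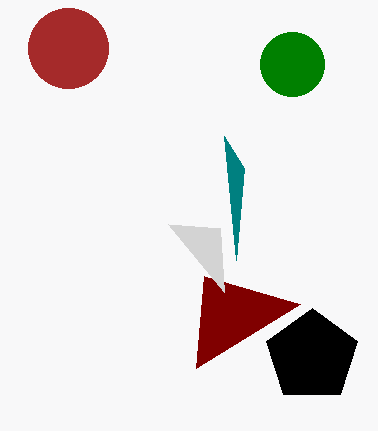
cx_1 = 312
cy_1 = 356
r_1 = 48
x1_2 = 244
y1_2 = 168
x2_3 = 196
y2_3 = 368
x0_4 = 224
y0_4 = 292
cx_5 = 68
cy_5 = 48
r_5 = 40
cx_6 = 292
cy_6 = 64
r_6 = 32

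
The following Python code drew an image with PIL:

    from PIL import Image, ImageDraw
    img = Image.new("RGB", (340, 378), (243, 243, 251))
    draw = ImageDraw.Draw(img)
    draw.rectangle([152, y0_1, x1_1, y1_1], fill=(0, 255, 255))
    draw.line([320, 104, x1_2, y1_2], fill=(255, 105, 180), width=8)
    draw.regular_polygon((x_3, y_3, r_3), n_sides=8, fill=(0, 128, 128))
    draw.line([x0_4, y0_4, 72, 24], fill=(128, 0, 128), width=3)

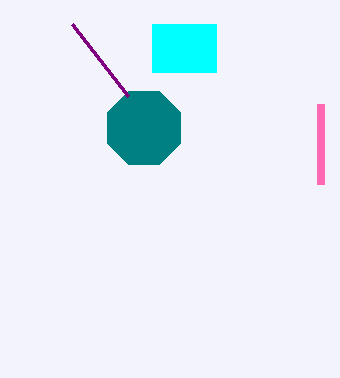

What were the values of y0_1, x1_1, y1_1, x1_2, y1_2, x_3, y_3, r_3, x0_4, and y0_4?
y0_1 = 24; x1_1 = 216; y1_1 = 72; x1_2 = 320; y1_2 = 184; x_3 = 144; y_3 = 128; r_3 = 40; x0_4 = 128; y0_4 = 96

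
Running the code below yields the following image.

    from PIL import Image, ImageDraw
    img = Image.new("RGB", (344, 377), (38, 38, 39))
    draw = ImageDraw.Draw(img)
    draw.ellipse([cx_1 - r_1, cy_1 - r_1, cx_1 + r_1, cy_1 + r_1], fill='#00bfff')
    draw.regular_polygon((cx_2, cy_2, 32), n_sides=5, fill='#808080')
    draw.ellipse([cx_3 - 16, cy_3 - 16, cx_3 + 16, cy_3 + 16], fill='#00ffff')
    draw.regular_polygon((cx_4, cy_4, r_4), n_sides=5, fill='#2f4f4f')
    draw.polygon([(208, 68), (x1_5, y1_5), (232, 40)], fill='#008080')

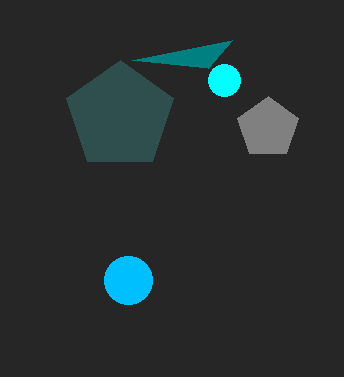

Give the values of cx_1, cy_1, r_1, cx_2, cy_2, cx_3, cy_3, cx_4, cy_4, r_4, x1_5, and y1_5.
cx_1 = 128
cy_1 = 280
r_1 = 24
cx_2 = 268
cy_2 = 128
cx_3 = 224
cy_3 = 80
cx_4 = 120
cy_4 = 116
r_4 = 56
x1_5 = 132
y1_5 = 60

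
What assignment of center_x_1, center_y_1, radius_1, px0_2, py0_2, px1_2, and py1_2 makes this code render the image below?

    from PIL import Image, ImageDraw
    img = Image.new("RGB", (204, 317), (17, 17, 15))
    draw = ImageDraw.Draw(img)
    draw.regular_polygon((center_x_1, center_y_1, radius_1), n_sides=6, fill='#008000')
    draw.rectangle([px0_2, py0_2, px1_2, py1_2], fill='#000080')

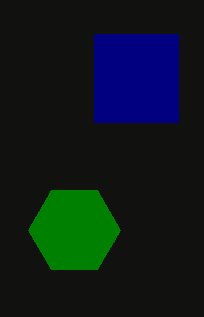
center_x_1 = 74
center_y_1 = 230
radius_1 = 46
px0_2 = 94
py0_2 = 34
px1_2 = 178
py1_2 = 122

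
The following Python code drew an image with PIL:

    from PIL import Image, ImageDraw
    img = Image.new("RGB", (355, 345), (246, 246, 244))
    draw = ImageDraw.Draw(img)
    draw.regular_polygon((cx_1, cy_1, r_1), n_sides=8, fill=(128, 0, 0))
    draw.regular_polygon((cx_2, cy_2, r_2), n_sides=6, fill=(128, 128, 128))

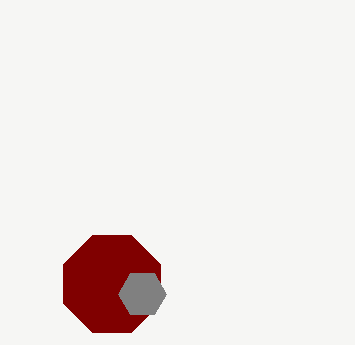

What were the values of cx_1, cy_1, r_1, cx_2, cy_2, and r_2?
cx_1 = 112, cy_1 = 284, r_1 = 52, cx_2 = 142, cy_2 = 294, r_2 = 24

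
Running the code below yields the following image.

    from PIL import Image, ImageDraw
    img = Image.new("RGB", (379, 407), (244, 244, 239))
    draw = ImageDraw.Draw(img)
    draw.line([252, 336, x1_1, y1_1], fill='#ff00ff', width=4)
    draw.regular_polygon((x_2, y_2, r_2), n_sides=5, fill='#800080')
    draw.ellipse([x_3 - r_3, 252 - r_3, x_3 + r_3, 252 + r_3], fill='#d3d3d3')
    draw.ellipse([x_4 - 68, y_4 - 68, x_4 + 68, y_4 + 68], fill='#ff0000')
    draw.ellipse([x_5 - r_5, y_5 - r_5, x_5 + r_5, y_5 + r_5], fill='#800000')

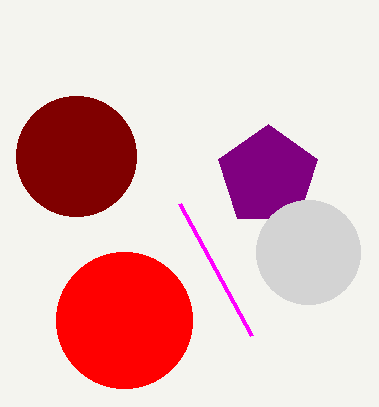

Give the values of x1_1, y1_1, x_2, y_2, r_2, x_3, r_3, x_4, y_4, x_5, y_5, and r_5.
x1_1 = 180
y1_1 = 204
x_2 = 268
y_2 = 176
r_2 = 52
x_3 = 308
r_3 = 52
x_4 = 124
y_4 = 320
x_5 = 76
y_5 = 156
r_5 = 60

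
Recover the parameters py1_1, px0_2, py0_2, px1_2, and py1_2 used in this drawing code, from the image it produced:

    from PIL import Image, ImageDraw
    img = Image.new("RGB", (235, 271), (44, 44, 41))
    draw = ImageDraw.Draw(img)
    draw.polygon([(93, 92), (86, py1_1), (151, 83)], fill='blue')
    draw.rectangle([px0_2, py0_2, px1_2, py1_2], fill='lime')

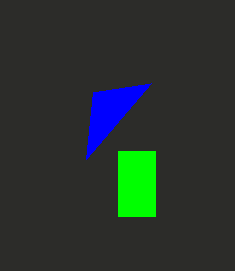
py1_1 = 159, px0_2 = 118, py0_2 = 151, px1_2 = 155, py1_2 = 216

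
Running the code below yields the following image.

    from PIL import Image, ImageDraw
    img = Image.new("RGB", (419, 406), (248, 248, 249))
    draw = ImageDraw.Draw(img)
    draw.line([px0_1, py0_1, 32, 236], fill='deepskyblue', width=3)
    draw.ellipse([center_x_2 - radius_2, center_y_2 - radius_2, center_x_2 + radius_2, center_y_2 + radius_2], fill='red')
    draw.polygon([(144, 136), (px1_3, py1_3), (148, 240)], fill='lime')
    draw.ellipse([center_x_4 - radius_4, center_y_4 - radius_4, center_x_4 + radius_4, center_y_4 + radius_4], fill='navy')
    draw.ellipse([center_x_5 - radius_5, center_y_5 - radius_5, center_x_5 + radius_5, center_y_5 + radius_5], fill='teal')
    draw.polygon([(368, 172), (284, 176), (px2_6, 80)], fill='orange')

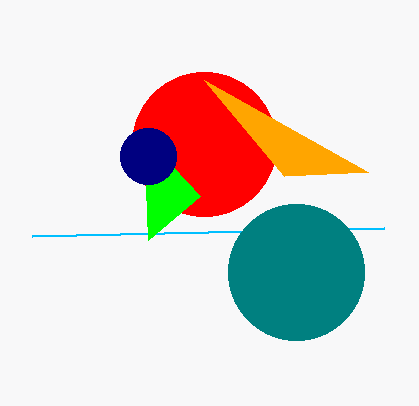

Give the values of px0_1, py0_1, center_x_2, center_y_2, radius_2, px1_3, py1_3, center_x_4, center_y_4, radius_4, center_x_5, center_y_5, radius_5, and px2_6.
px0_1 = 384; py0_1 = 228; center_x_2 = 204; center_y_2 = 144; radius_2 = 72; px1_3 = 200; py1_3 = 196; center_x_4 = 148; center_y_4 = 156; radius_4 = 28; center_x_5 = 296; center_y_5 = 272; radius_5 = 68; px2_6 = 204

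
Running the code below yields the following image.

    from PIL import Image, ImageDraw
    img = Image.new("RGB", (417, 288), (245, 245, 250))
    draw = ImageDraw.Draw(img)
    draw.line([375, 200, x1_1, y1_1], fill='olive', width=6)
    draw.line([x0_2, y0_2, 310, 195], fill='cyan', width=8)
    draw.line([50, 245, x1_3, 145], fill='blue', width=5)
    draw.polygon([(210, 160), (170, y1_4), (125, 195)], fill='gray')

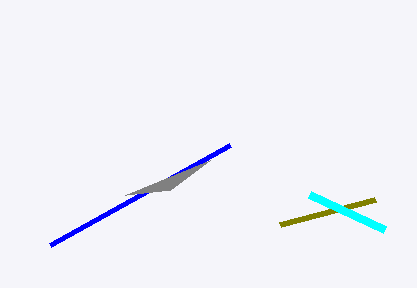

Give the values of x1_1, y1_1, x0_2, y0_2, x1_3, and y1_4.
x1_1 = 280, y1_1 = 225, x0_2 = 385, y0_2 = 230, x1_3 = 230, y1_4 = 190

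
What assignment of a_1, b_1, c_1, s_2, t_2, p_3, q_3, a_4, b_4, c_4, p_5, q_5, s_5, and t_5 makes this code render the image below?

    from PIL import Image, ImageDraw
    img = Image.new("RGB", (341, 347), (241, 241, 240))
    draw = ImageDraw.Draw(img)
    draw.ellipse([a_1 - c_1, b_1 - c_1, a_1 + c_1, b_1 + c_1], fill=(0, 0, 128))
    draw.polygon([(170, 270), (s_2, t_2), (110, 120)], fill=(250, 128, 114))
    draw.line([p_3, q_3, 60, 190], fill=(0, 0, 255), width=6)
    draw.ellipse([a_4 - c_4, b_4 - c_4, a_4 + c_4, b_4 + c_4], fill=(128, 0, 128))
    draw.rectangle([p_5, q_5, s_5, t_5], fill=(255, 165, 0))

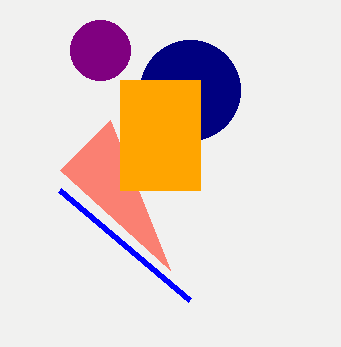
a_1 = 190; b_1 = 90; c_1 = 50; s_2 = 60; t_2 = 170; p_3 = 190; q_3 = 300; a_4 = 100; b_4 = 50; c_4 = 30; p_5 = 120; q_5 = 80; s_5 = 200; t_5 = 190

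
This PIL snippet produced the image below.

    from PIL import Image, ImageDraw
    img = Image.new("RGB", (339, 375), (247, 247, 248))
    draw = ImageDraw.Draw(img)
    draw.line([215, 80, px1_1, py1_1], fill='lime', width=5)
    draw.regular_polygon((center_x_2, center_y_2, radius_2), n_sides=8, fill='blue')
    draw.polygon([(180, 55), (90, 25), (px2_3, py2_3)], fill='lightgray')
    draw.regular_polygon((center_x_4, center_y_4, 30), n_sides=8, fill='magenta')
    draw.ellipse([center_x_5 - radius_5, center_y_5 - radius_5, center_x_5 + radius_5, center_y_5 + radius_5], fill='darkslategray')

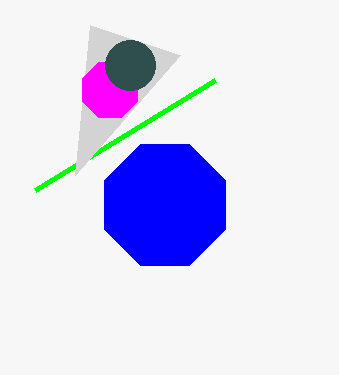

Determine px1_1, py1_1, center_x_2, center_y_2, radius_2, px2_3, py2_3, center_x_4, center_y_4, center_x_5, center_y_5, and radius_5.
px1_1 = 35
py1_1 = 190
center_x_2 = 165
center_y_2 = 205
radius_2 = 65
px2_3 = 75
py2_3 = 175
center_x_4 = 110
center_y_4 = 90
center_x_5 = 130
center_y_5 = 65
radius_5 = 25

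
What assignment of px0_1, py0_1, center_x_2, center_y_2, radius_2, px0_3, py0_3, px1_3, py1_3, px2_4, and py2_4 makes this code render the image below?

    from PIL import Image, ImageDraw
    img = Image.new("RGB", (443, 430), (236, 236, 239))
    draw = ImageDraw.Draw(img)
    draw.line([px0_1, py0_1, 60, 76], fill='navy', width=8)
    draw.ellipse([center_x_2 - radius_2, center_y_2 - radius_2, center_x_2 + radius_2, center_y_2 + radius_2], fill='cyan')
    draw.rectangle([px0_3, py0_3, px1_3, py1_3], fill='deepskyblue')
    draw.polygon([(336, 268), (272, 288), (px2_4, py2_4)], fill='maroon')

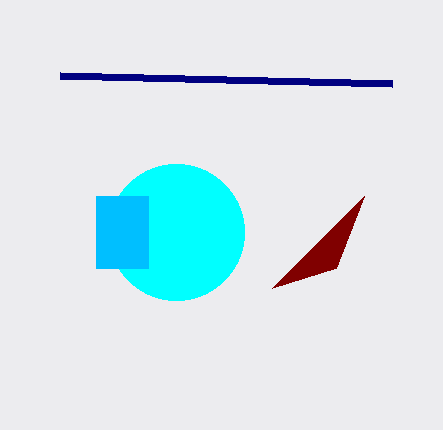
px0_1 = 392; py0_1 = 84; center_x_2 = 176; center_y_2 = 232; radius_2 = 68; px0_3 = 96; py0_3 = 196; px1_3 = 148; py1_3 = 268; px2_4 = 364; py2_4 = 196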